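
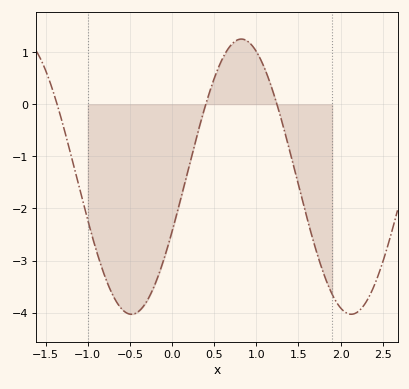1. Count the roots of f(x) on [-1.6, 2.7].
3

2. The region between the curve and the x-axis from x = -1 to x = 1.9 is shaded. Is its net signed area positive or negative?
negative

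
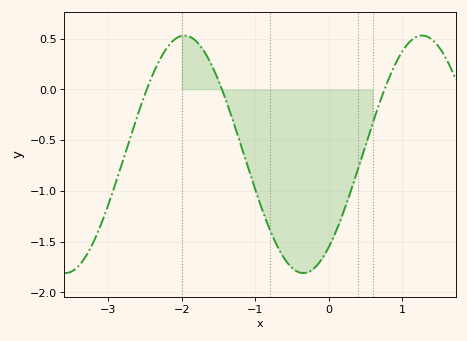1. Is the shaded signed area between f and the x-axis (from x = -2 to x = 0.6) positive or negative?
negative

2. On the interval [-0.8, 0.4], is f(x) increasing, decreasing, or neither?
neither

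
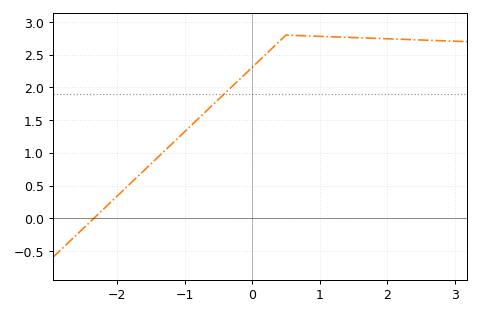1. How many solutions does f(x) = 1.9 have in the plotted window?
1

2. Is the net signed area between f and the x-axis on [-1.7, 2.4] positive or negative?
positive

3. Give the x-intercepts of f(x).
-2.3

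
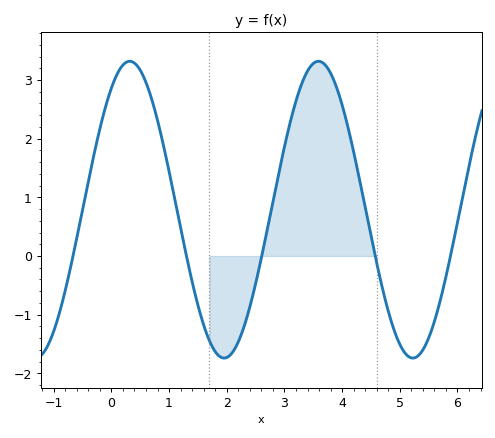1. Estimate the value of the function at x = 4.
2.6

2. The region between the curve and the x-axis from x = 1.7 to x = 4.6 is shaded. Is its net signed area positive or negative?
positive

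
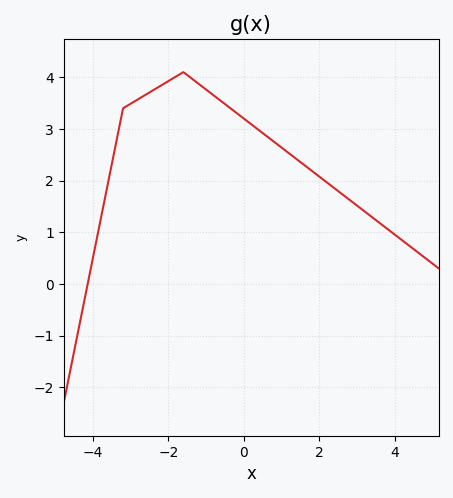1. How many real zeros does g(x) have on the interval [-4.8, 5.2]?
1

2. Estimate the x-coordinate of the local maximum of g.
-1.6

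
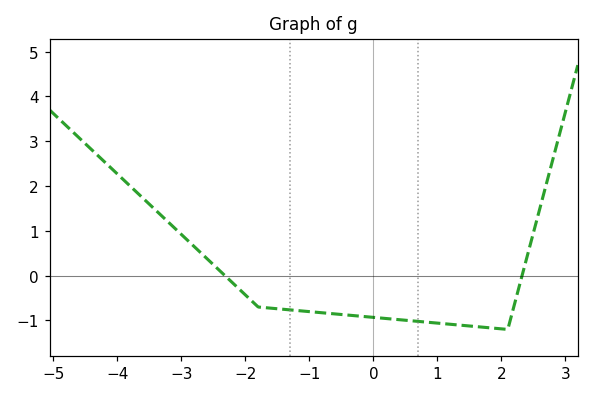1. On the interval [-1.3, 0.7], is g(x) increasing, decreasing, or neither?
decreasing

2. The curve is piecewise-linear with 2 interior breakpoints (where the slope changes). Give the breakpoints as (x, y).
(-1.8, -0.7); (2.1, -1.2)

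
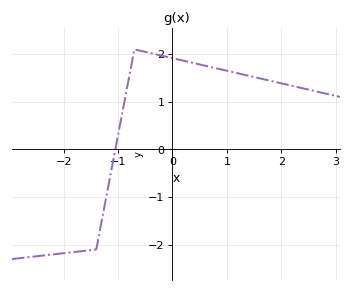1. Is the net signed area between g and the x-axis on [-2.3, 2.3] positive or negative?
positive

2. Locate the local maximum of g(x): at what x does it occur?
-0.698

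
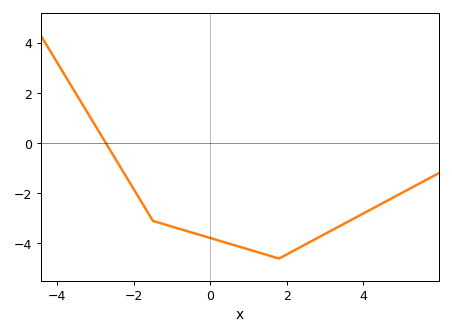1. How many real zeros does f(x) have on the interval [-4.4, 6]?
1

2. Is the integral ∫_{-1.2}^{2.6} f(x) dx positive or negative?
negative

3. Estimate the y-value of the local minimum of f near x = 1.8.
-4.6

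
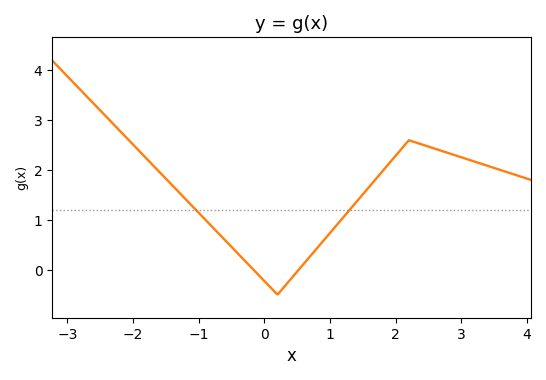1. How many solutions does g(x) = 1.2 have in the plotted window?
2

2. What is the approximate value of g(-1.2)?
1.42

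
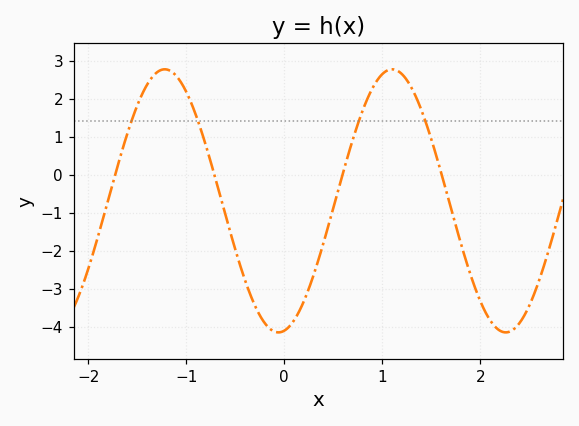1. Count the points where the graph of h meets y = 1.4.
4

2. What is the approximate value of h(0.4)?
-1.8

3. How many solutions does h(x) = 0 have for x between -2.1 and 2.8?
4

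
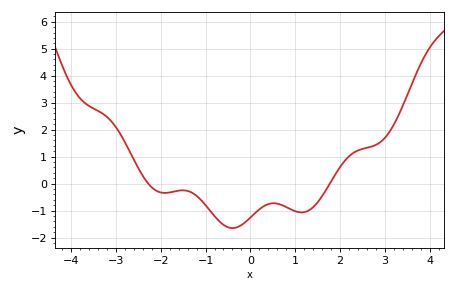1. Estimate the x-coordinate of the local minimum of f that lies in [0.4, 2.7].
1.2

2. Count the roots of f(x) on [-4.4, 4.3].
2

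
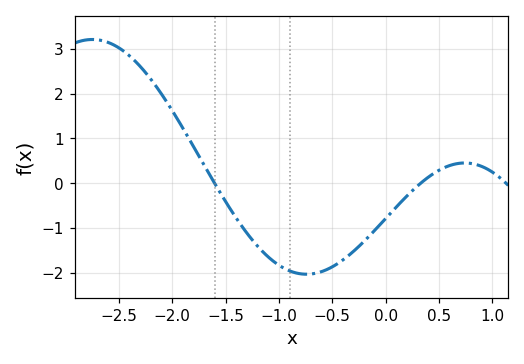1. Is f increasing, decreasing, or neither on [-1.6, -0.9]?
decreasing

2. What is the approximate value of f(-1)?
-1.83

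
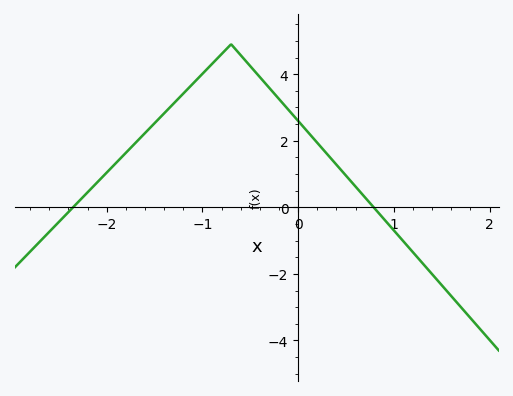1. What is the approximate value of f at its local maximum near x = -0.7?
4.9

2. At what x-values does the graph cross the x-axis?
-2.35, 0.789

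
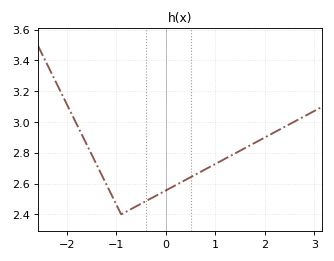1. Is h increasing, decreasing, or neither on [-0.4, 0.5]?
increasing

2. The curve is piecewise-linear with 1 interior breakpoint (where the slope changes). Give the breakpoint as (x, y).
(-0.9, 2.4)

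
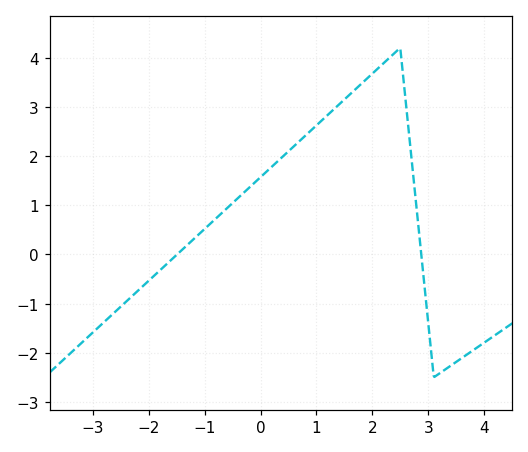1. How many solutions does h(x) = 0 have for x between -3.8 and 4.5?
2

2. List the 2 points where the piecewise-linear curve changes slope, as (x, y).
(2.5, 4.2); (3.1, -2.5)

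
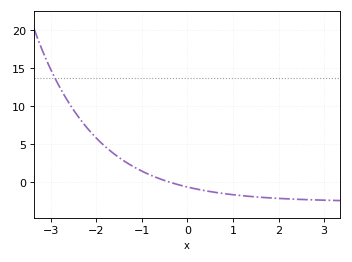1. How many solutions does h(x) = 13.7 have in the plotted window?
1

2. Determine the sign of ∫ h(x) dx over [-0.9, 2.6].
negative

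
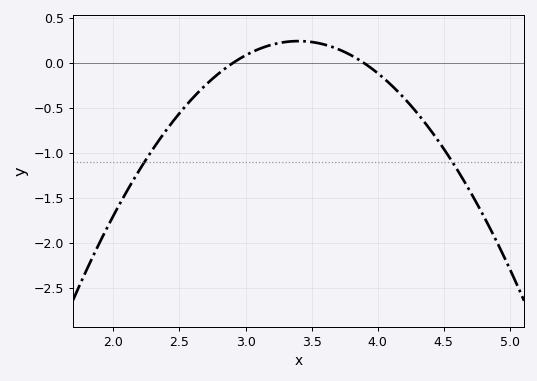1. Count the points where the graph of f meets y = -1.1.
2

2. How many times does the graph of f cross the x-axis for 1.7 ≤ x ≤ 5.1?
2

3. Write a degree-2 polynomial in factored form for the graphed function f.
y = -0.99(x - 2.9)(x - 3.9)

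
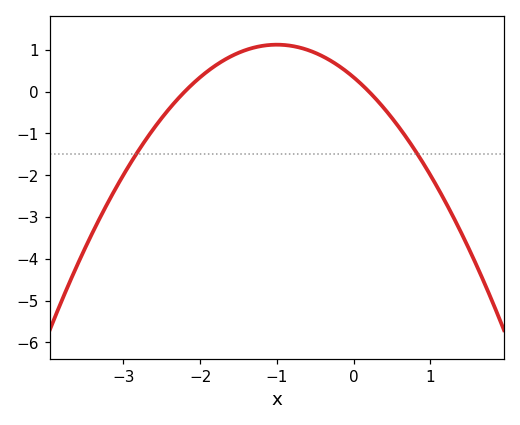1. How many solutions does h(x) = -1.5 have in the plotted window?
2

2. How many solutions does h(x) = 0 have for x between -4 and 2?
2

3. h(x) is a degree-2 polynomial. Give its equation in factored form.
y = -0.78(x + 2.2)(x - 0.2)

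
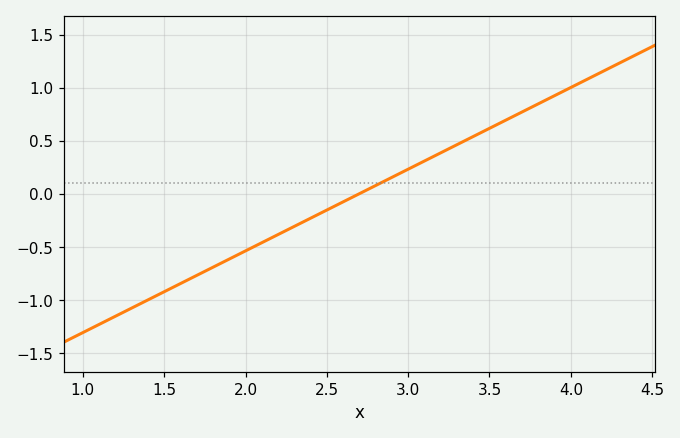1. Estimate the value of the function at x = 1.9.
-0.6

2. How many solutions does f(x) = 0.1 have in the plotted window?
1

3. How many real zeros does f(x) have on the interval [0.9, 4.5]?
1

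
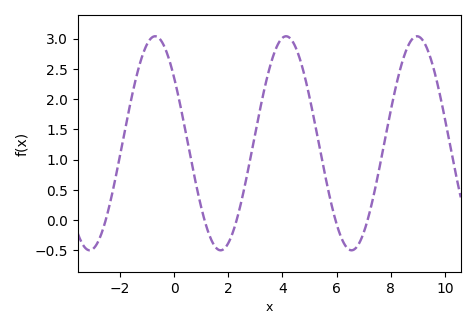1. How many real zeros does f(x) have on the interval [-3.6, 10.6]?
5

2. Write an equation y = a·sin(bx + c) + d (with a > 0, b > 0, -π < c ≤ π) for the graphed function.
y = 1.77sin(1.3x + 2.5) + 1.27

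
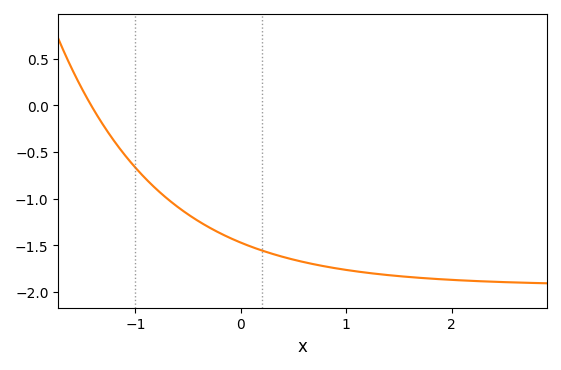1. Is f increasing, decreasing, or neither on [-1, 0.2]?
decreasing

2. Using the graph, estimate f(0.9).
-1.75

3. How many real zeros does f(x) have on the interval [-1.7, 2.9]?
1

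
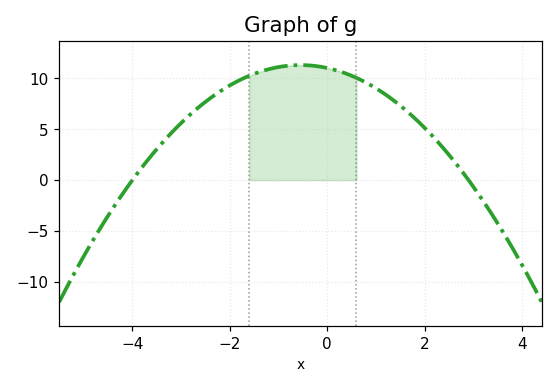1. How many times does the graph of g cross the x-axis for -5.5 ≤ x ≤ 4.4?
2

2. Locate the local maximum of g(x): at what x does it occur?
-0.55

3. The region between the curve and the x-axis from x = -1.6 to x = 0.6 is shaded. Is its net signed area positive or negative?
positive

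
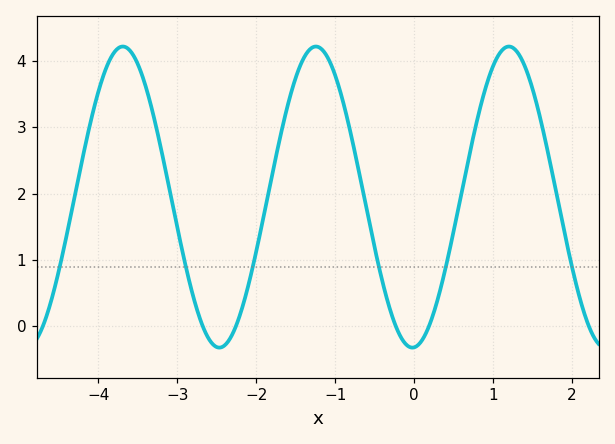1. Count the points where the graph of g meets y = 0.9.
6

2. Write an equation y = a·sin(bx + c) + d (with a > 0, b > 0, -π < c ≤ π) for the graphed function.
y = 2.27sin(2.6x - 1.5) + 1.95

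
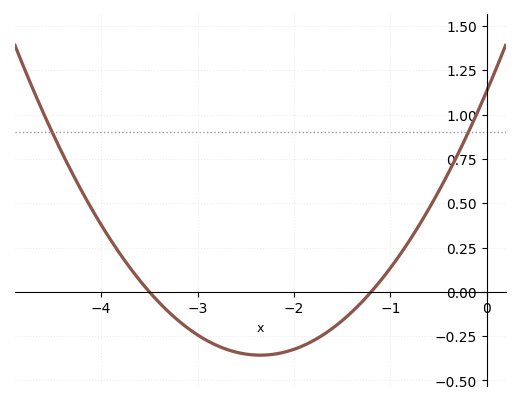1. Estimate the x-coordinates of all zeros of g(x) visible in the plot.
-3.5, -1.2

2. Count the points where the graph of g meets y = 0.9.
2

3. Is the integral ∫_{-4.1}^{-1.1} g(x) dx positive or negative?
negative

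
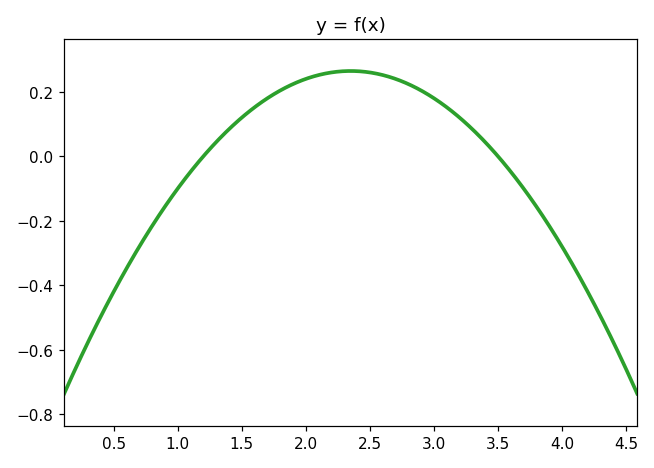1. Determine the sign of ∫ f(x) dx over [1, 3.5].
positive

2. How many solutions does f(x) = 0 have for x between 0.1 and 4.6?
2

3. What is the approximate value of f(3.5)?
0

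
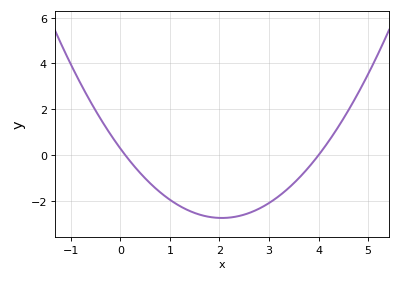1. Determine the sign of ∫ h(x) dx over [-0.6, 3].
negative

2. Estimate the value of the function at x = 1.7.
-2.65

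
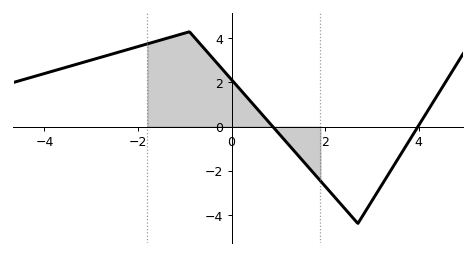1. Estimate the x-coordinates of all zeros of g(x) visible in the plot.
0.8, 4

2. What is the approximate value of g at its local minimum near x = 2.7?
-4.4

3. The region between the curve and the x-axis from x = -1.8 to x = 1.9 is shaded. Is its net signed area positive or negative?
positive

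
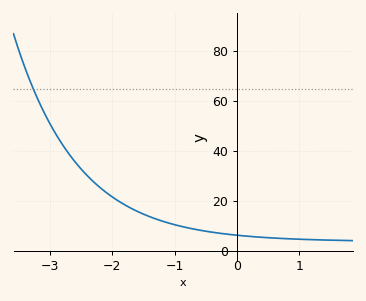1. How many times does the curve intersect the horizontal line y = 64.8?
1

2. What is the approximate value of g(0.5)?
6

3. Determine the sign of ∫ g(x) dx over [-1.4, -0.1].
positive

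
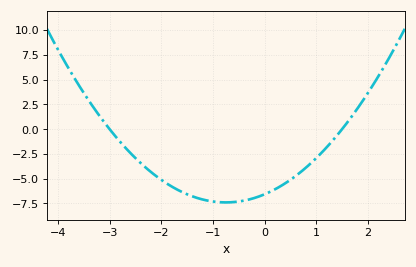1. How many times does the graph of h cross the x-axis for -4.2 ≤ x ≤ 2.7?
2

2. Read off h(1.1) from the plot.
-2.5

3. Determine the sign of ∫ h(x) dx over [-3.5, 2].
negative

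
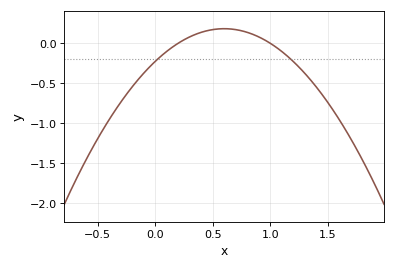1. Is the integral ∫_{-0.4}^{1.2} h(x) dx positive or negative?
negative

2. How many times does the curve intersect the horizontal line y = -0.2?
2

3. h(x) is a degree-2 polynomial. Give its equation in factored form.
y = -1.14(x - 0.2)(x - 1)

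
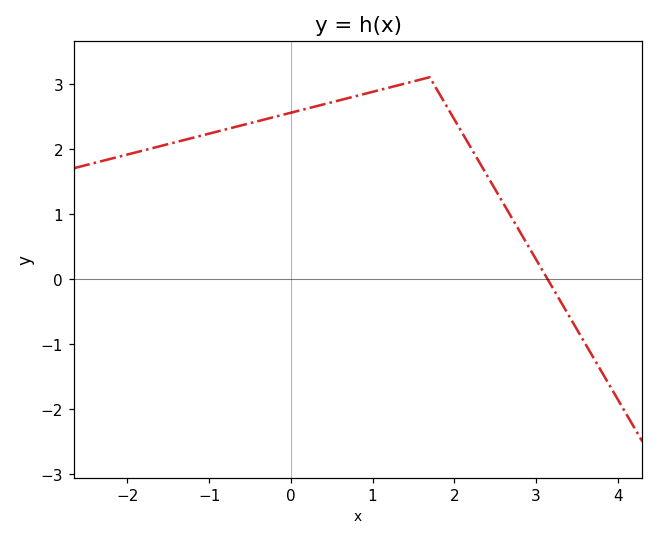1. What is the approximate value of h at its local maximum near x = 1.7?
3.1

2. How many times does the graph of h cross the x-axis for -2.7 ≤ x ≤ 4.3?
1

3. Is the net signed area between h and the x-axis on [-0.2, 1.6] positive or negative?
positive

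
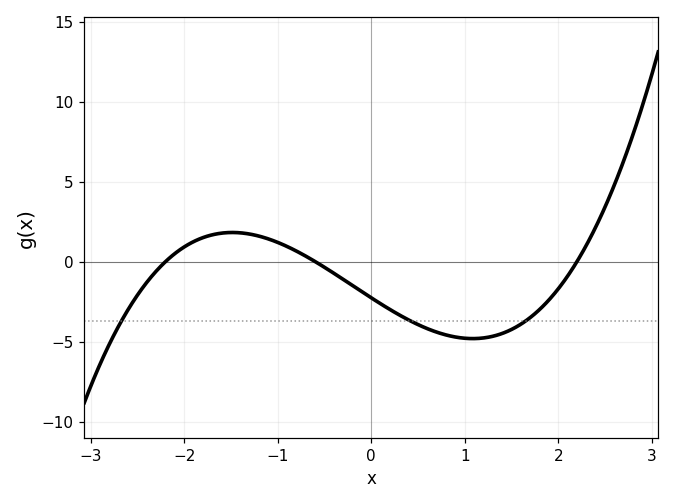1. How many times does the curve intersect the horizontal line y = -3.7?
3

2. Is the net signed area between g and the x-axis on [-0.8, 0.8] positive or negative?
negative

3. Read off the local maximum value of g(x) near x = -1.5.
2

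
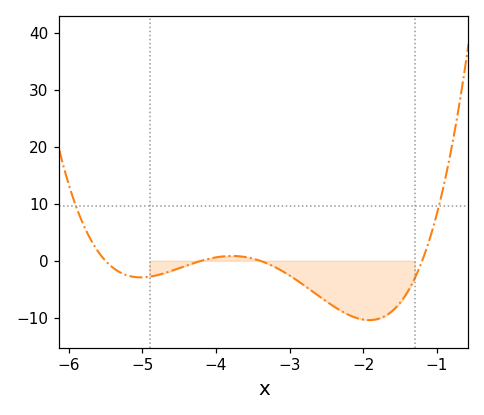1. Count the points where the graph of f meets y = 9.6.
2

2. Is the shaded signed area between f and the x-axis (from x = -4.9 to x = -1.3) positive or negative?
negative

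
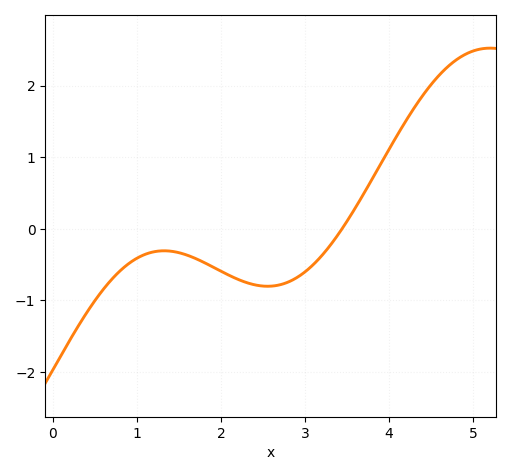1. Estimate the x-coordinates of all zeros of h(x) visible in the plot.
3.4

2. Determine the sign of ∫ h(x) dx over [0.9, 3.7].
negative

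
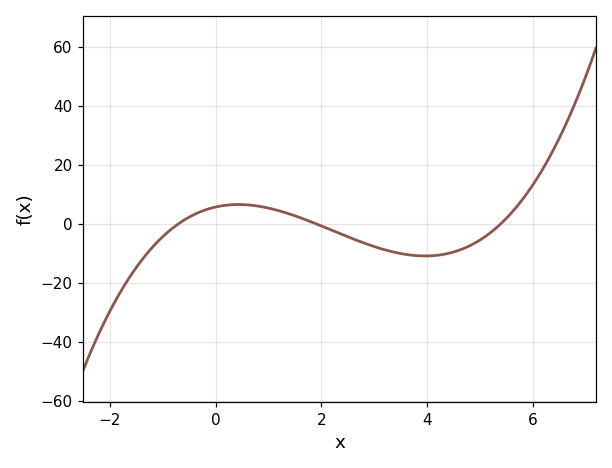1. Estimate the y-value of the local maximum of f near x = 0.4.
6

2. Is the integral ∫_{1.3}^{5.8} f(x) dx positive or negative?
negative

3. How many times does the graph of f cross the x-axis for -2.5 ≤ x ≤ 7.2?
3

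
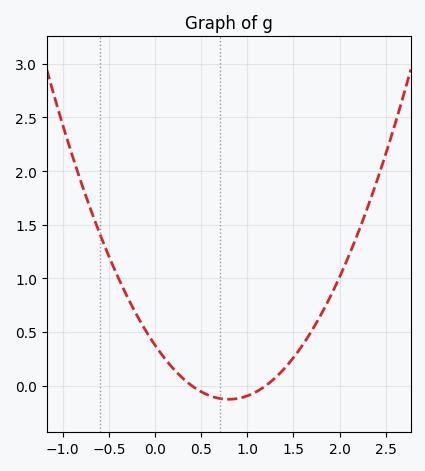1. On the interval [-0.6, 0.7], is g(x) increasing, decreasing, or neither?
decreasing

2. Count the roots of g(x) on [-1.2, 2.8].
2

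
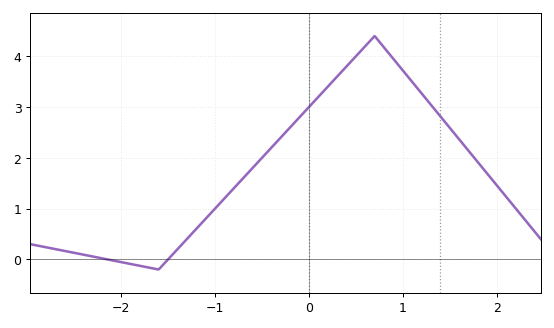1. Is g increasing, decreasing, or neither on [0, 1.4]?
neither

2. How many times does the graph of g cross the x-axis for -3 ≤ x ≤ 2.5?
2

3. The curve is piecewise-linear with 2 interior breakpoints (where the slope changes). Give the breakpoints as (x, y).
(-1.6, -0.2); (0.7, 4.4)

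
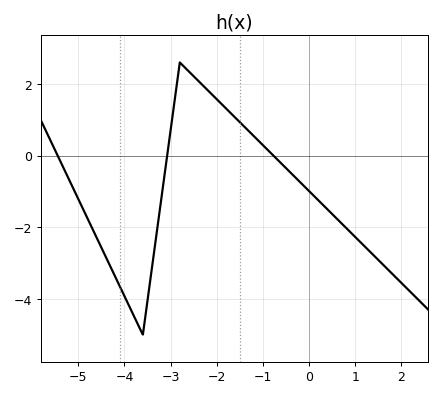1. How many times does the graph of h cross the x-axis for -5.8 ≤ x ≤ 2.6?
3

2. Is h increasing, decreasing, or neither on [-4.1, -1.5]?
neither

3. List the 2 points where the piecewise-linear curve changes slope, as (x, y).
(-3.6, -5); (-2.8, 2.6)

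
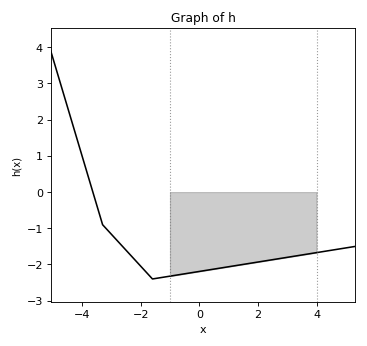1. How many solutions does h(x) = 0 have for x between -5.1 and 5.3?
1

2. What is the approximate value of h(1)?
-2.06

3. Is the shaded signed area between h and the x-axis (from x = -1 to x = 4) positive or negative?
negative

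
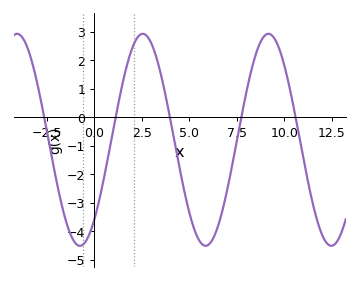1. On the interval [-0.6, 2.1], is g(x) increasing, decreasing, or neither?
increasing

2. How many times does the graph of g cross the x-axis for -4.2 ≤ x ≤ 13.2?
5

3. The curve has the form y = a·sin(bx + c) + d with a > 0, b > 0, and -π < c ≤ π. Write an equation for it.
y = 3.72sin(0.95x - 0.862) - 0.8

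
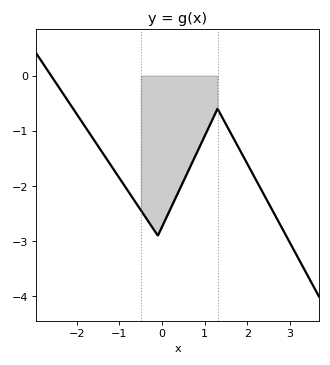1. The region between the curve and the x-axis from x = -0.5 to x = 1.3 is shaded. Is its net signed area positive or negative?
negative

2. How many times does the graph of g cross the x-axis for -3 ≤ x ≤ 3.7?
1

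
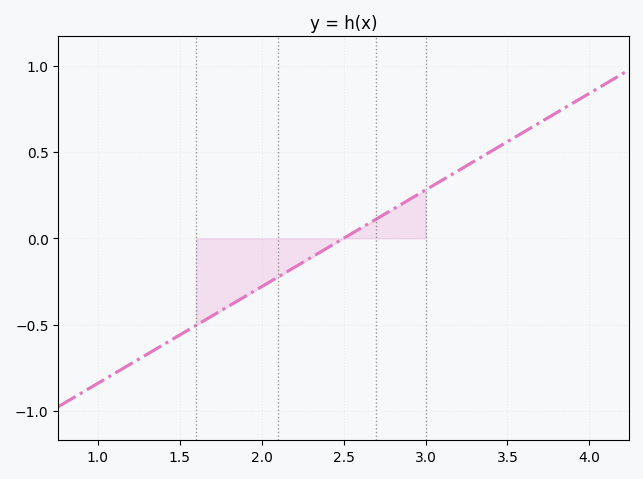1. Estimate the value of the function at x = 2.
-0.3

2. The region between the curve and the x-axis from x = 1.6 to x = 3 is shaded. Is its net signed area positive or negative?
negative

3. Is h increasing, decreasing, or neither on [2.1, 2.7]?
increasing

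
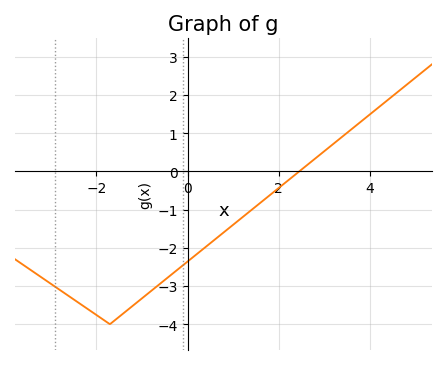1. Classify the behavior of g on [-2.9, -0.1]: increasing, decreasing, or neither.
neither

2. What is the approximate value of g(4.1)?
1.59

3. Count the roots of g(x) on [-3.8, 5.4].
1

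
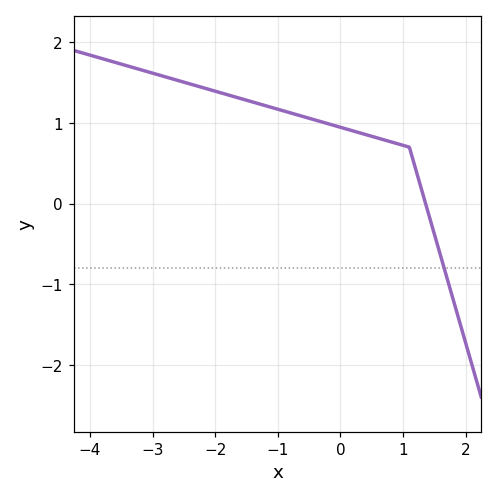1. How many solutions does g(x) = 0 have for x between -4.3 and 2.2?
1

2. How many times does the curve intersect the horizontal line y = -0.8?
1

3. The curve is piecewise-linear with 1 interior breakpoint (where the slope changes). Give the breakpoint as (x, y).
(1.1, 0.7)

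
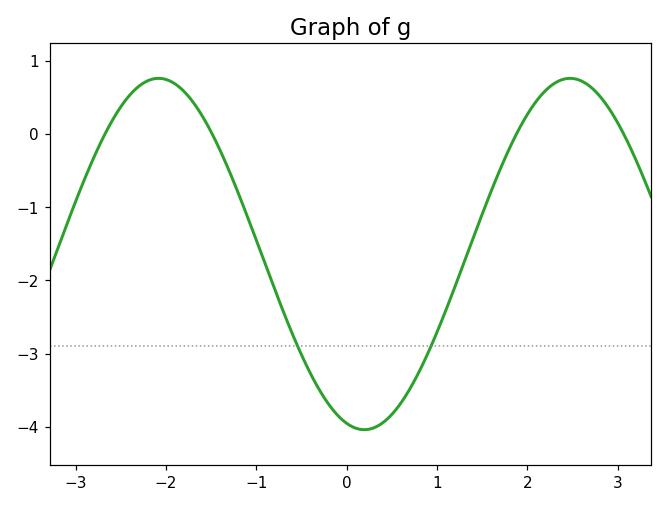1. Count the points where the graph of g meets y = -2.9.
2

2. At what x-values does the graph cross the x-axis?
-2.67, -1.49, 1.88, 3.07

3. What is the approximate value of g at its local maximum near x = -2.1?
0.76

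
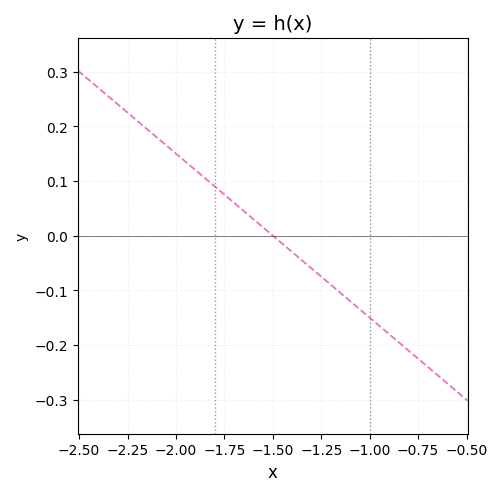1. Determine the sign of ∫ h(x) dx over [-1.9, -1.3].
positive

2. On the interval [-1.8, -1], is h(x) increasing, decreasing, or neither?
decreasing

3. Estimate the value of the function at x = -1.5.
0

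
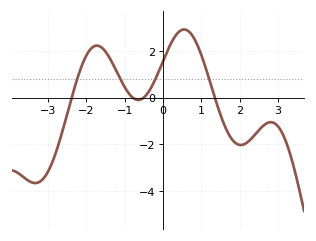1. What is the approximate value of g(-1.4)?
1.74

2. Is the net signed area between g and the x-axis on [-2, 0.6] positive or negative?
positive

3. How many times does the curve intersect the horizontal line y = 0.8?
4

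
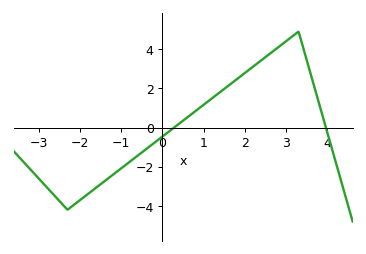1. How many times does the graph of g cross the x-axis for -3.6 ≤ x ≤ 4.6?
2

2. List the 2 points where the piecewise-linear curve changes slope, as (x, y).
(-2.3, -4.2); (3.3, 4.9)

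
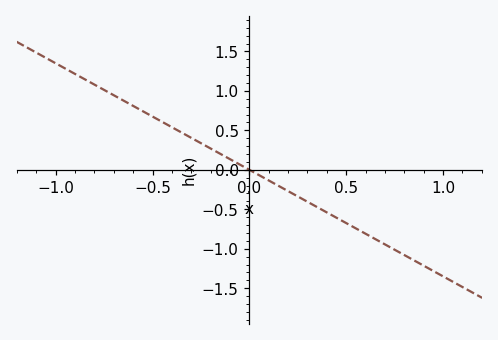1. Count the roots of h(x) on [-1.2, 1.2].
1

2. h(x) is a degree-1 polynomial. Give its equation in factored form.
y = -1.35(x - 0)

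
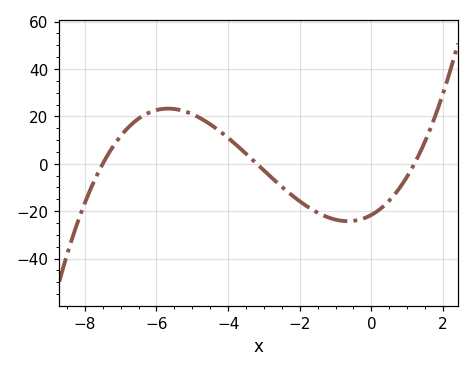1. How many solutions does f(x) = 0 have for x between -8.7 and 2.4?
3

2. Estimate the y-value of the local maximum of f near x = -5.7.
23.3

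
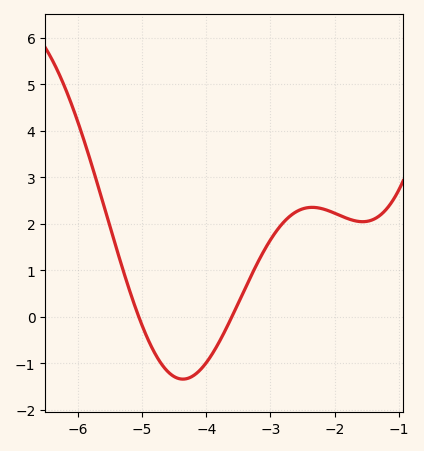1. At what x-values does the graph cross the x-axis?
-5.05, -3.6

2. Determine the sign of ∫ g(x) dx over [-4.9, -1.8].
positive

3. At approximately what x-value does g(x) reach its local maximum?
-2.35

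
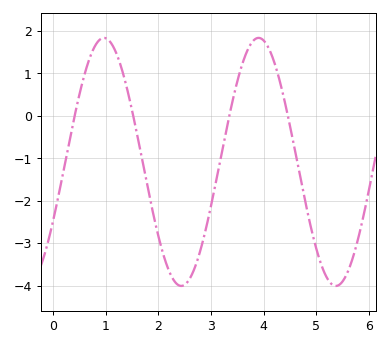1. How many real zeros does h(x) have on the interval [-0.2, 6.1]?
4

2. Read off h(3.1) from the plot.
-1.53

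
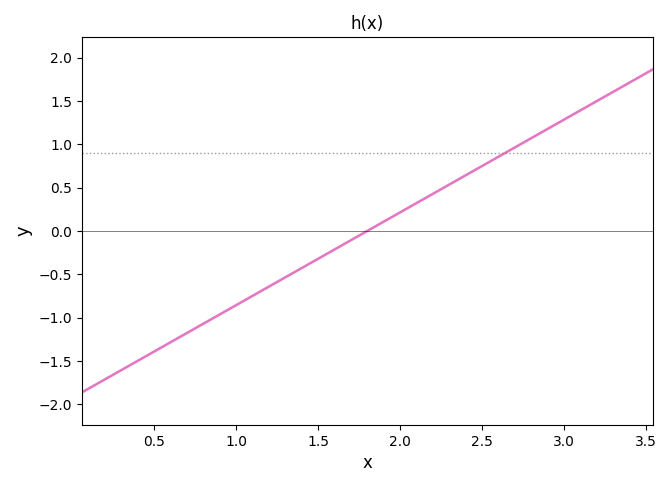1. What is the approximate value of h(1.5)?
-0.321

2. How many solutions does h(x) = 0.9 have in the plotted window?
1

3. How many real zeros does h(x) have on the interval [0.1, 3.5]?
1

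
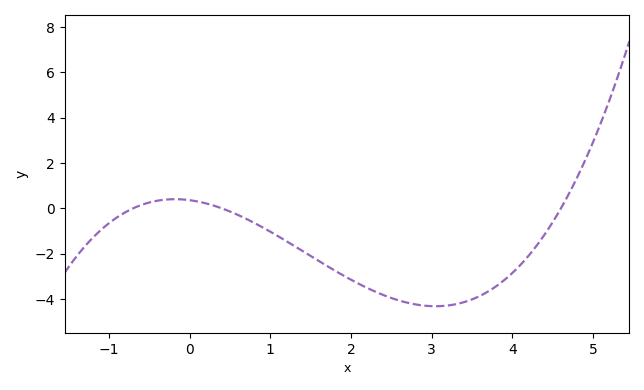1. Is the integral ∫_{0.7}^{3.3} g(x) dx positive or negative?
negative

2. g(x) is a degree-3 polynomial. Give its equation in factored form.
y = 0.28(x + 0.7)(x - 0.4)(x - 4.6)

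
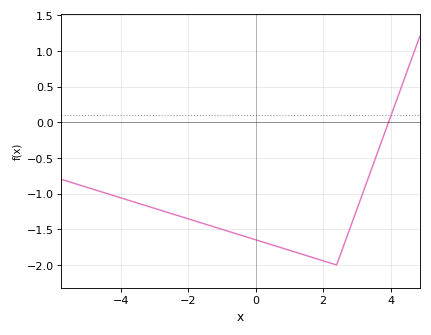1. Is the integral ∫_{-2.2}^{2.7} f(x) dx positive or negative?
negative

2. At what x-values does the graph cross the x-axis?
4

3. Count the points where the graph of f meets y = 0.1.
1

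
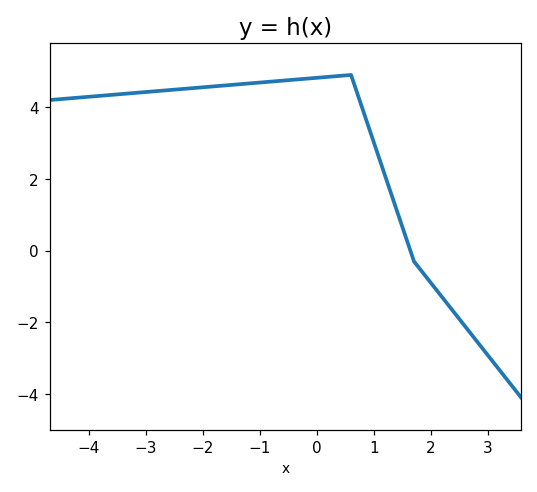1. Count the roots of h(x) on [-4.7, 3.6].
1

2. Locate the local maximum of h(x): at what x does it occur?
0.596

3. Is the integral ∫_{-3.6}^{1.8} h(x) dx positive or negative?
positive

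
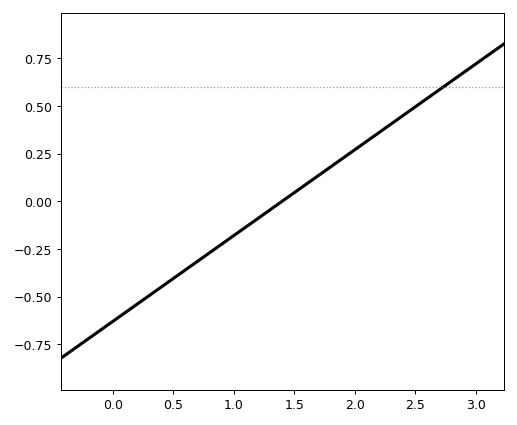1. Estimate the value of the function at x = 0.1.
-0.585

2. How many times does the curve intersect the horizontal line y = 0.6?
1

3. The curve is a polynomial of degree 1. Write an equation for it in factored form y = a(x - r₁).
y = 0.45(x - 1.4)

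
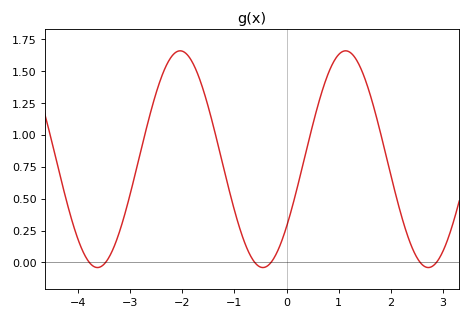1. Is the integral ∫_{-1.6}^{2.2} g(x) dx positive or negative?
positive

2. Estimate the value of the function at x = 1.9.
0.853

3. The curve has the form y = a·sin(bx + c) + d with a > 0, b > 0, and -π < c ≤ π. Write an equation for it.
y = 0.85sin(1.98x - 0.672) + 0.81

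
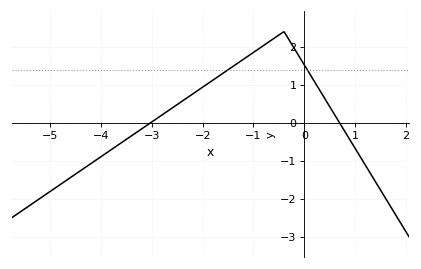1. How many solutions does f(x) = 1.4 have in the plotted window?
2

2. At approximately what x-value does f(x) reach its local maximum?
-0.403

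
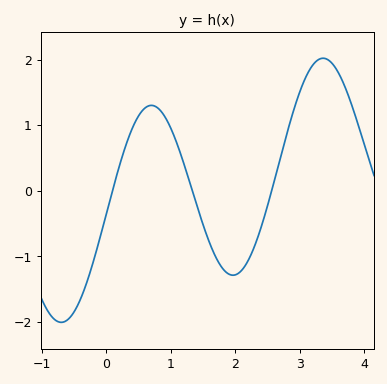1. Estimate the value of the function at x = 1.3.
0.108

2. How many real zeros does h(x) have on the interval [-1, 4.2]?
3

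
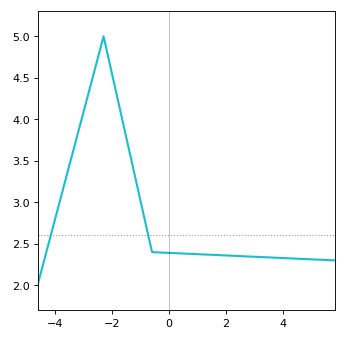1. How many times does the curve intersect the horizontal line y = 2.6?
2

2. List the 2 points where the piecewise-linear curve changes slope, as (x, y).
(-2.3, 5); (-0.6, 2.4)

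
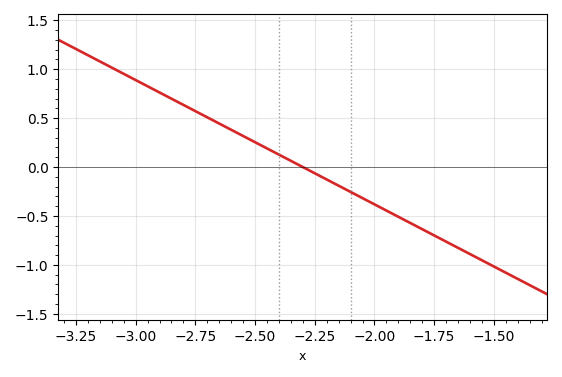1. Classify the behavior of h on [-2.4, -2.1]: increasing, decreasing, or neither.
decreasing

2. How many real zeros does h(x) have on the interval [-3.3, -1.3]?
1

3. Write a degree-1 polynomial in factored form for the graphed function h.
y = -1.27(x + 2.3)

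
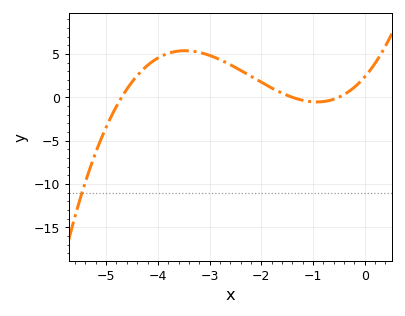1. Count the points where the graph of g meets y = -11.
1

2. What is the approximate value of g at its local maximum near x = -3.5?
5.5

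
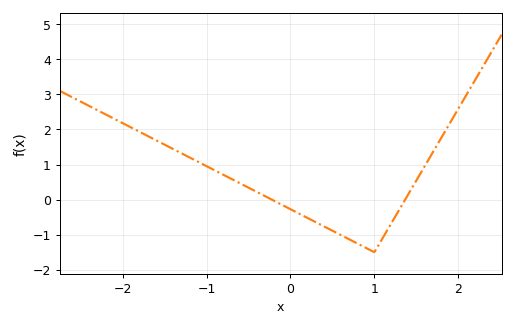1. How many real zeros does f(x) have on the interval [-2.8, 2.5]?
2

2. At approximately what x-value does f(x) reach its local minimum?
1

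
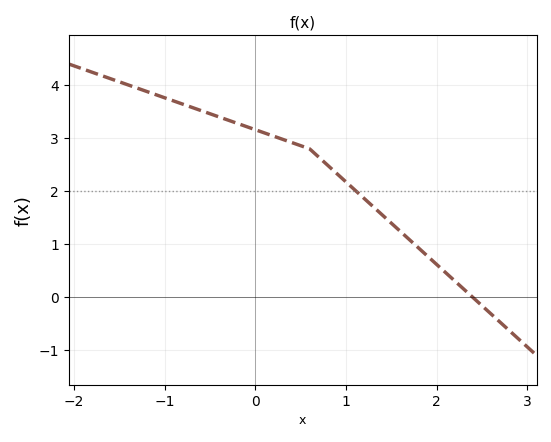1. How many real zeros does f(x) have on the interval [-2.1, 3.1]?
1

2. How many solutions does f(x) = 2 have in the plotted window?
1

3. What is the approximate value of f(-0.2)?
3.3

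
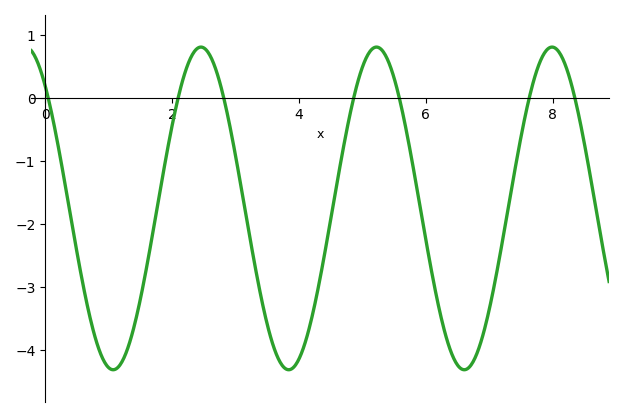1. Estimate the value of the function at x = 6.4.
-4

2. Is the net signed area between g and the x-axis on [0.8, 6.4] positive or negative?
negative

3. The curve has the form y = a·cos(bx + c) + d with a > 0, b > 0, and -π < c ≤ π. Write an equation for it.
y = 2.56cos(2.3x + 0.71) - 1.75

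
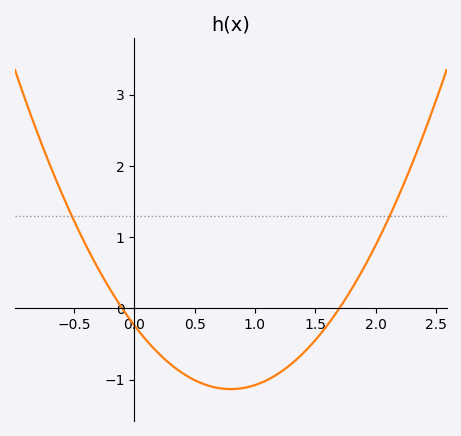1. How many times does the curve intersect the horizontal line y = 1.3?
2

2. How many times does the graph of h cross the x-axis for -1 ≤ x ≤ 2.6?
2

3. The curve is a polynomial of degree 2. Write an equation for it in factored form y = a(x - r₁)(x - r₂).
y = 1.4(x + 0.1)(x - 1.7)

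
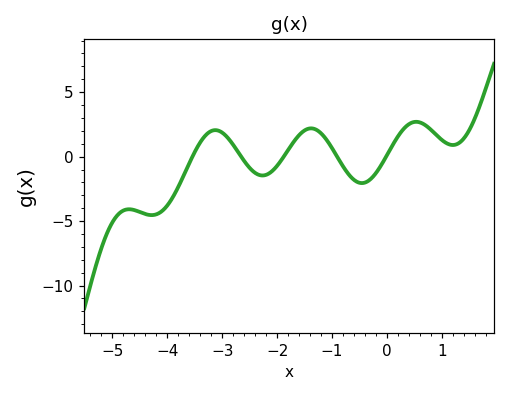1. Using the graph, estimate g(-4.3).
-4.54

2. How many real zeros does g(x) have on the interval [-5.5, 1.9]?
5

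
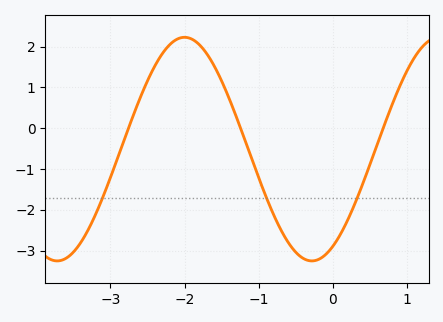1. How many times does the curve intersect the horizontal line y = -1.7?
3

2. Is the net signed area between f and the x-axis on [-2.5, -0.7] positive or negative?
positive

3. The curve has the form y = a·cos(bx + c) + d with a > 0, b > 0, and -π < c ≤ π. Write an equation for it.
y = 2.74cos(1.8x - 2.6) - 0.51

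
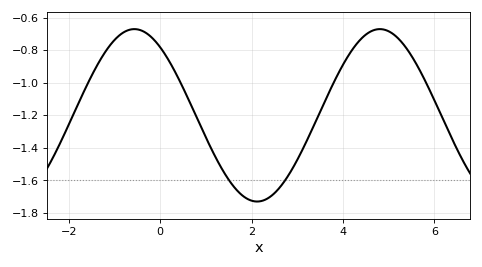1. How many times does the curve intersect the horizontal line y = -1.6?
2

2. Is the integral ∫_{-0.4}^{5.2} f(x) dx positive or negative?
negative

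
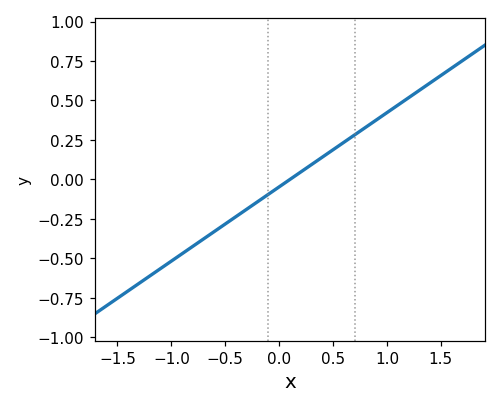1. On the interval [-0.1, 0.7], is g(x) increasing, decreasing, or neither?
increasing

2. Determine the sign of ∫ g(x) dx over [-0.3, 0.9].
positive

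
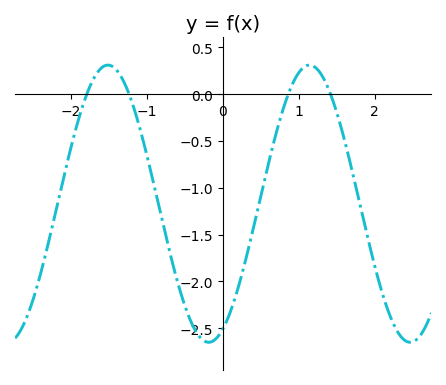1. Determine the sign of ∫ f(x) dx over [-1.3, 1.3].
negative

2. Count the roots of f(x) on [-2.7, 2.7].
4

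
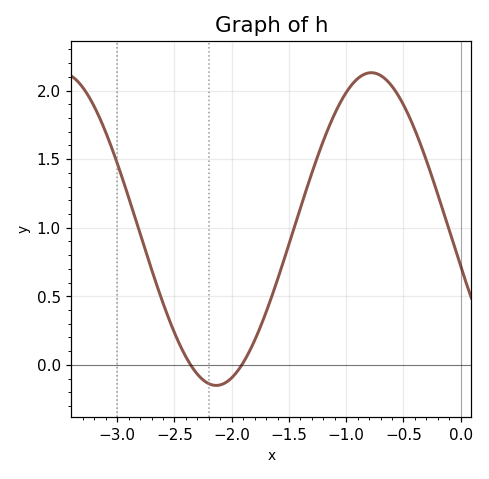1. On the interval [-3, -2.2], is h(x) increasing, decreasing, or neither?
decreasing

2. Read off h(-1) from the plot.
2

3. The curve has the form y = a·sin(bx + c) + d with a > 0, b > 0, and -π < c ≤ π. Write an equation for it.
y = 1.14sin(2.3x - 2.9) + 0.99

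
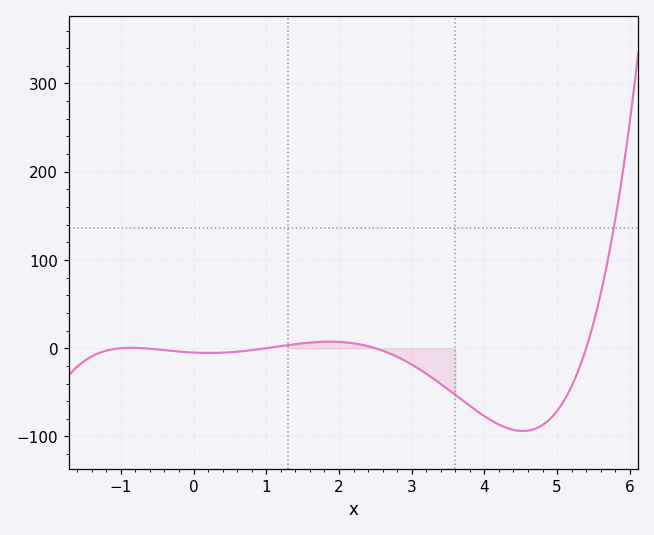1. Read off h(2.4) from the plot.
2.3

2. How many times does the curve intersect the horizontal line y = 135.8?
1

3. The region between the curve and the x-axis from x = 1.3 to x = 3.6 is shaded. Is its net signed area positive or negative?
negative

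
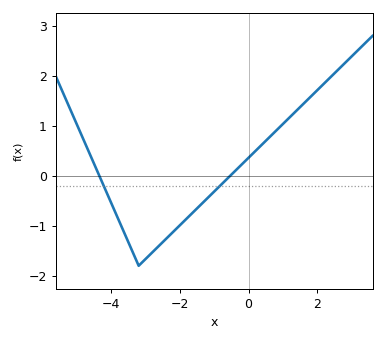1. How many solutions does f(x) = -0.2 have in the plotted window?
2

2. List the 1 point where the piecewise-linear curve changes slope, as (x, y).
(-3.2, -1.8)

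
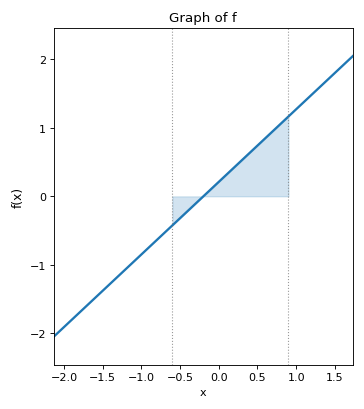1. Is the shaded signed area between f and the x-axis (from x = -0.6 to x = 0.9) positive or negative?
positive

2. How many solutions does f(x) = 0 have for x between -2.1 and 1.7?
1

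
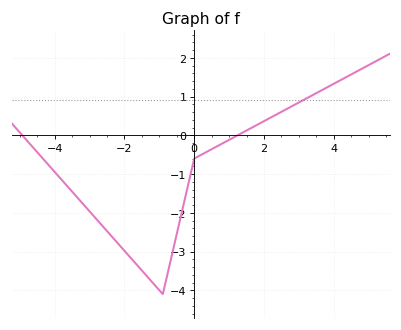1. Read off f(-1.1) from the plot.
-3.9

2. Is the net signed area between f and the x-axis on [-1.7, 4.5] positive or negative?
negative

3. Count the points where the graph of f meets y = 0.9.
1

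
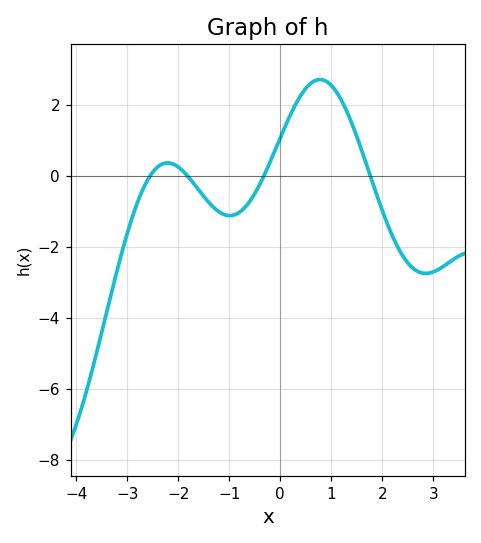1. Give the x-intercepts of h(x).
-2.55, -1.82, -0.324, 1.77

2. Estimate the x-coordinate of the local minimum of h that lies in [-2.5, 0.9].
-0.989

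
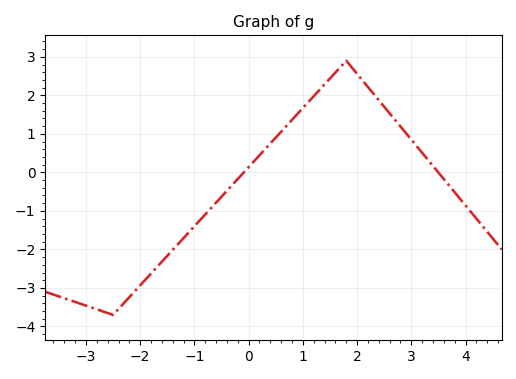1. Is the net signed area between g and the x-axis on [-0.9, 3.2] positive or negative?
positive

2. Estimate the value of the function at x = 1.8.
2.9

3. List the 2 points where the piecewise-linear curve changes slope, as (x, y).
(-2.5, -3.7); (1.8, 2.9)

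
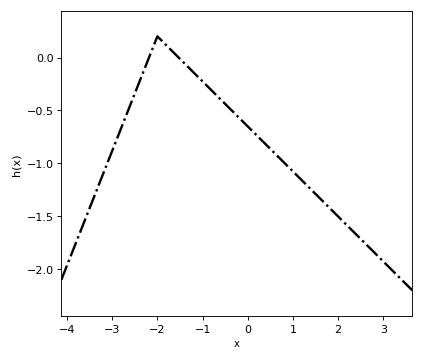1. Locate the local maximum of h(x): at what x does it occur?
-2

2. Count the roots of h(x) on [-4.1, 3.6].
2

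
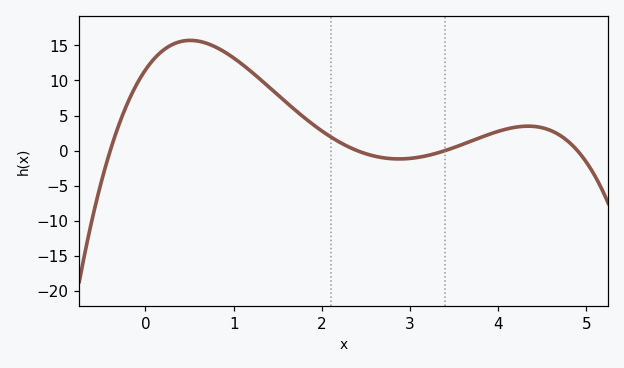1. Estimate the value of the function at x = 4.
2.74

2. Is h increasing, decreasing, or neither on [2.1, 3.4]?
neither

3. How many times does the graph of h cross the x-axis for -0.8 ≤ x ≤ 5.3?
4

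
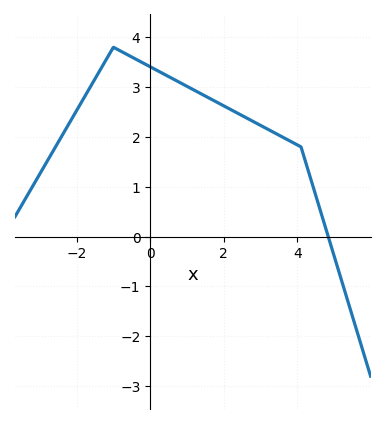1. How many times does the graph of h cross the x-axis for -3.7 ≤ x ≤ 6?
1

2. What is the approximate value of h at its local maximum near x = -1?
3.8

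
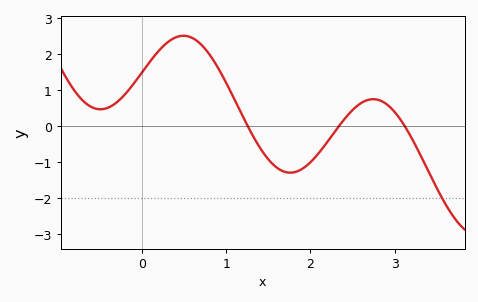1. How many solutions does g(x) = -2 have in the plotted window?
1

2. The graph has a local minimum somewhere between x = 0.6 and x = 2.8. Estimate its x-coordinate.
1.8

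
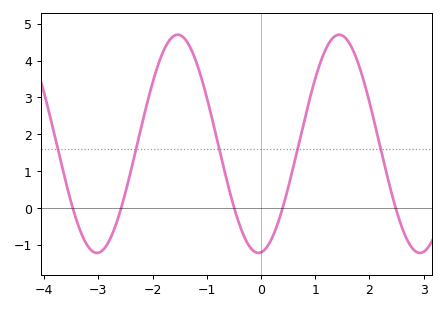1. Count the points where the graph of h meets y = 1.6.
5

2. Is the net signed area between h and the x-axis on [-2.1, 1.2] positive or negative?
positive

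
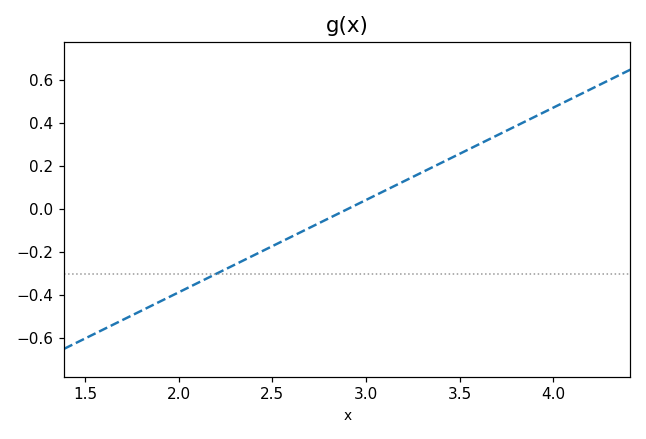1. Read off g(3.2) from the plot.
0.129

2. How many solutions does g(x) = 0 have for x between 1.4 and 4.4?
1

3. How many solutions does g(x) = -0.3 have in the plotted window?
1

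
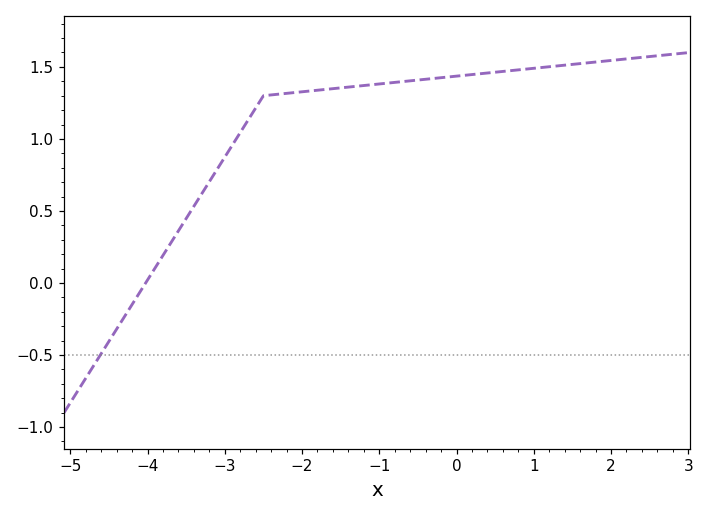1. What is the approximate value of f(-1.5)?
1.35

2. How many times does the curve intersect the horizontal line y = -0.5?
1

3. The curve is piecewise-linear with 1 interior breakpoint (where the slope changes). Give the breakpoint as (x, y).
(-2.5, 1.3)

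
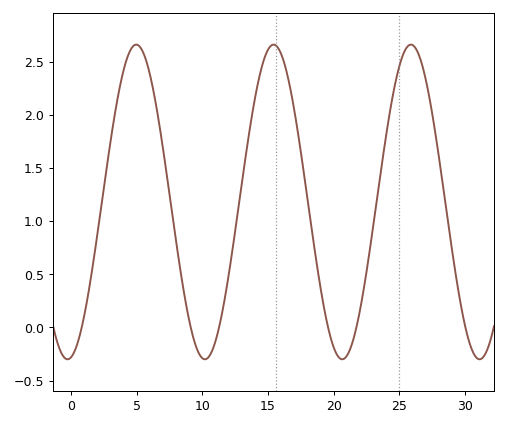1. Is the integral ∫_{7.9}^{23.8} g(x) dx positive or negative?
positive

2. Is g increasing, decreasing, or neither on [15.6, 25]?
neither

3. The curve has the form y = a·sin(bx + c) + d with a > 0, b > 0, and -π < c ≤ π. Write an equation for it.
y = 1.48sin(0.6x - 1.4) + 1.18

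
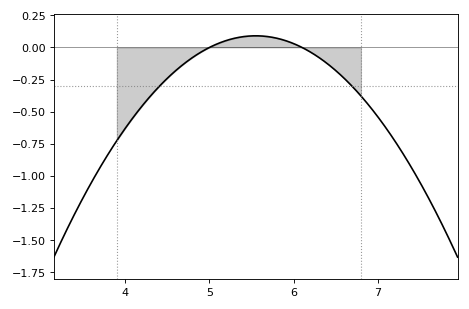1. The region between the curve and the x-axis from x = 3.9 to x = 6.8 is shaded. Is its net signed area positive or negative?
negative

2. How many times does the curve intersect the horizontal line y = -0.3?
2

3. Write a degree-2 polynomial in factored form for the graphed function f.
y = -0.3(x - 5)(x - 6.1)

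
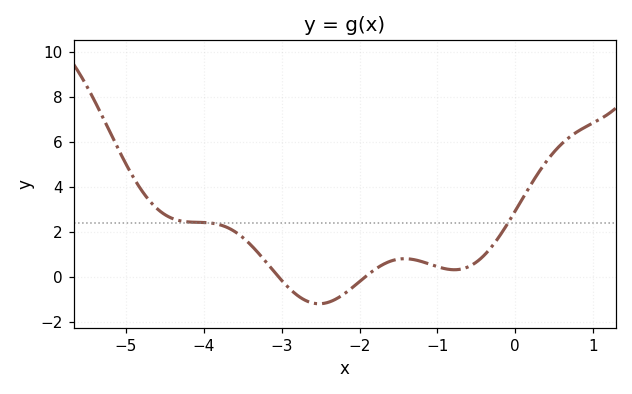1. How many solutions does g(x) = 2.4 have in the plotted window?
2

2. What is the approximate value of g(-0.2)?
1.82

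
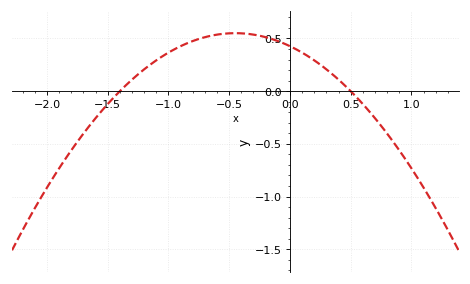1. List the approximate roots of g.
-1.4, 0.5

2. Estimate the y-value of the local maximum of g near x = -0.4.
0.551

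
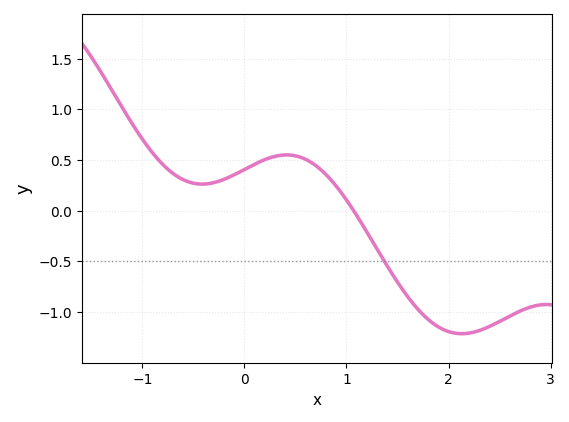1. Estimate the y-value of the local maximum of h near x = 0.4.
0.55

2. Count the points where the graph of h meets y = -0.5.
1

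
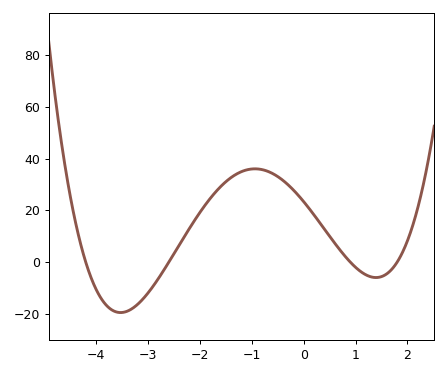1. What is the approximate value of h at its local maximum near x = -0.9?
36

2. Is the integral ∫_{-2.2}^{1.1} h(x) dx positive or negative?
positive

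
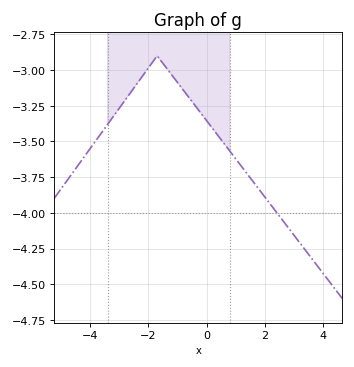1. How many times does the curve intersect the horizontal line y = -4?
1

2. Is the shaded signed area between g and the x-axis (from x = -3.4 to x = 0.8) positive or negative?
negative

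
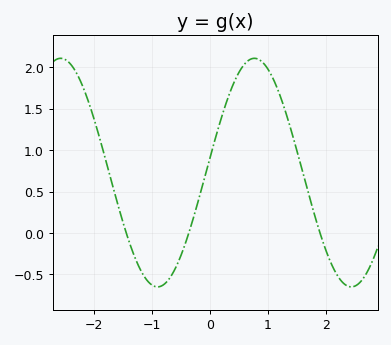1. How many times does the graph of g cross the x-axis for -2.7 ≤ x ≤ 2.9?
3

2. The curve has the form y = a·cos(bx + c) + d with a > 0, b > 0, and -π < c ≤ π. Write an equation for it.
y = 1.38cos(1.88x - 1.44) + 0.73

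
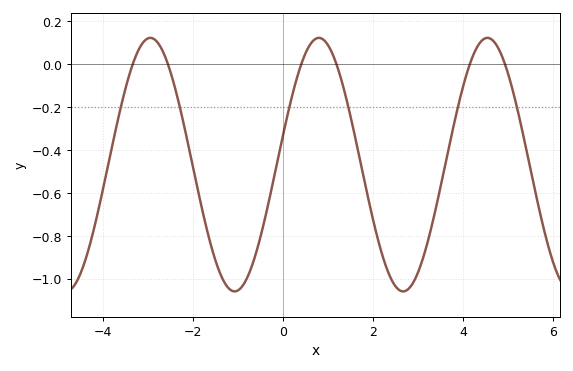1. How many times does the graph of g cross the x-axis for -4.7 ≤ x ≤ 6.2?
6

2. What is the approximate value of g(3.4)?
-0.667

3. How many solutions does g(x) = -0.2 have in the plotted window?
6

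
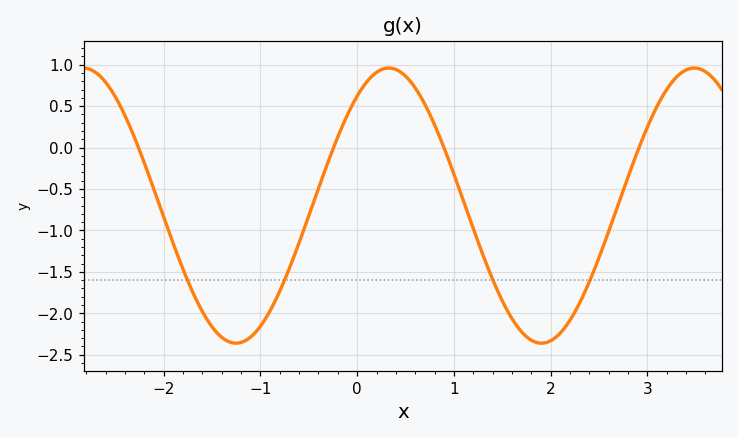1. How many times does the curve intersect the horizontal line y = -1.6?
4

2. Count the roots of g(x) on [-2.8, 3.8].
4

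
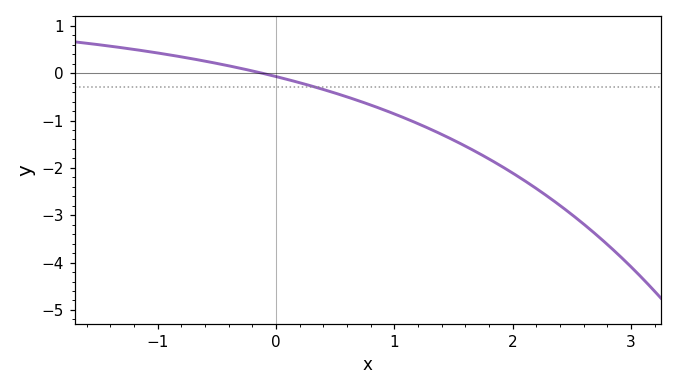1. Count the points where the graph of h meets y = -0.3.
1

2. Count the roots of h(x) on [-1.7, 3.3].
1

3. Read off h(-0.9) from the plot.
0.388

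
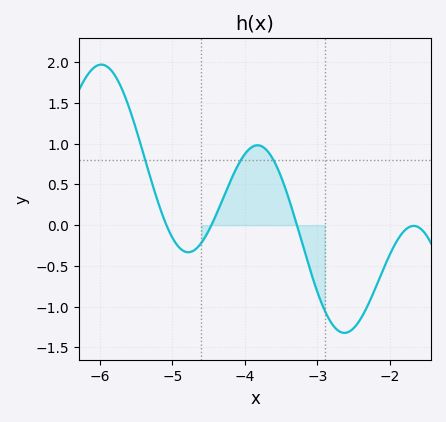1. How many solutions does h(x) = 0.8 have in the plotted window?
3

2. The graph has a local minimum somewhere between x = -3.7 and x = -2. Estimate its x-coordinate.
-2.6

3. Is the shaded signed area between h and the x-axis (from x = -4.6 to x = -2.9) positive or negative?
positive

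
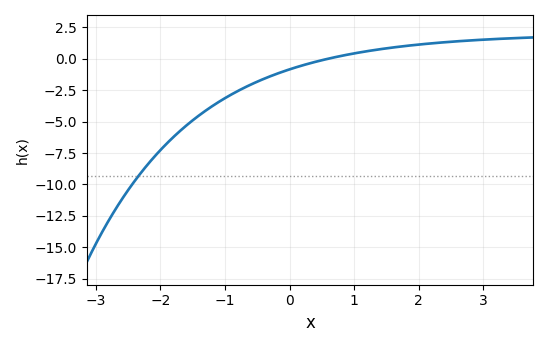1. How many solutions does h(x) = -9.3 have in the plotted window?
1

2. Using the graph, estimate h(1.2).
0.606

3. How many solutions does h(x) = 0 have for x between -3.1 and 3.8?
1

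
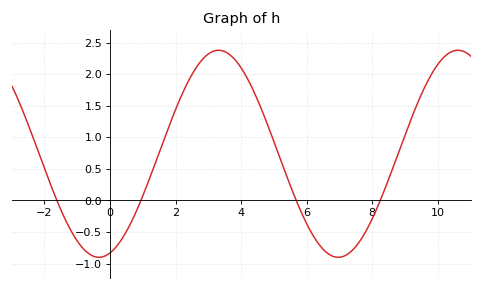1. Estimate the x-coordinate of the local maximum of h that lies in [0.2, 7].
3.4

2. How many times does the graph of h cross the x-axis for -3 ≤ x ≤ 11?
4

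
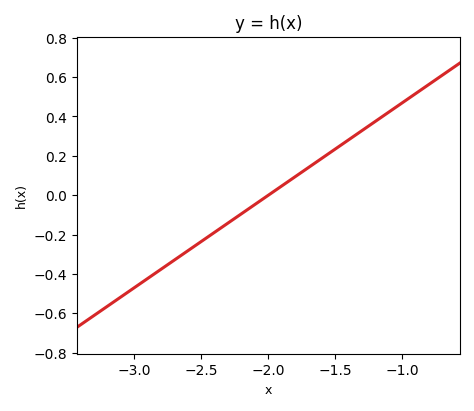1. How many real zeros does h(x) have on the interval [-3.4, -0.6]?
1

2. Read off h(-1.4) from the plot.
0.28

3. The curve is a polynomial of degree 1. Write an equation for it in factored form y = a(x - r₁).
y = 0.47(x + 2)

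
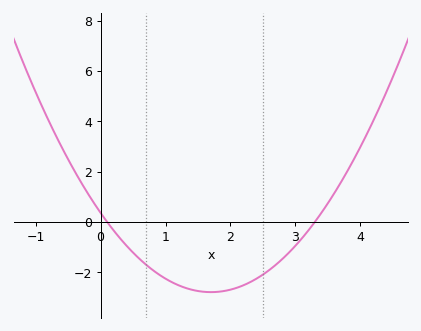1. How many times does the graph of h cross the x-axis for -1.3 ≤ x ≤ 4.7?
2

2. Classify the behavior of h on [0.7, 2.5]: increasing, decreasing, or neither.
neither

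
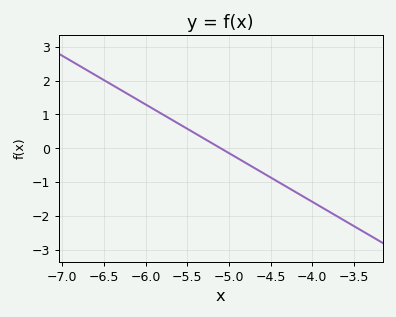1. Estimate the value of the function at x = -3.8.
-1.9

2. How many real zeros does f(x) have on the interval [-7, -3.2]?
1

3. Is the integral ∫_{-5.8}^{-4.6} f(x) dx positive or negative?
positive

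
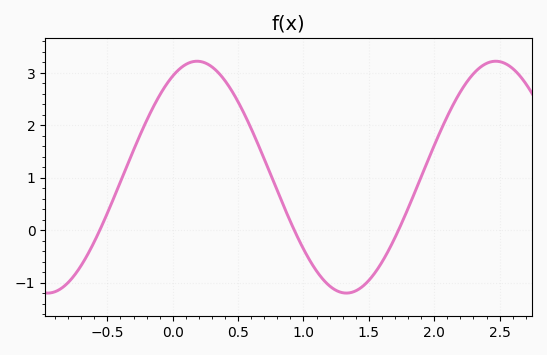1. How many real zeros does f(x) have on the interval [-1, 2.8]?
3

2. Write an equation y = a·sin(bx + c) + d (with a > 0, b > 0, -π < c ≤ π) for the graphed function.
y = 2.21sin(2.75x + 1.06) + 1.01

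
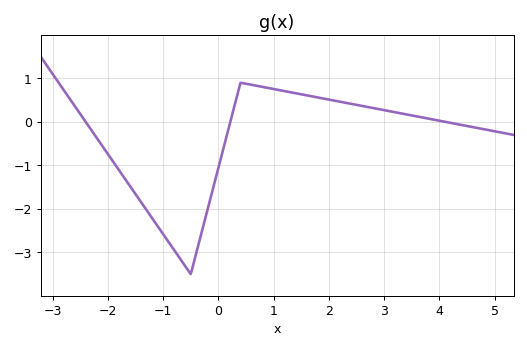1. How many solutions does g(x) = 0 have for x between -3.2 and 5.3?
3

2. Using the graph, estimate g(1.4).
0.657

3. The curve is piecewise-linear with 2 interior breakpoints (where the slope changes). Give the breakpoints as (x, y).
(-0.5, -3.5); (0.4, 0.9)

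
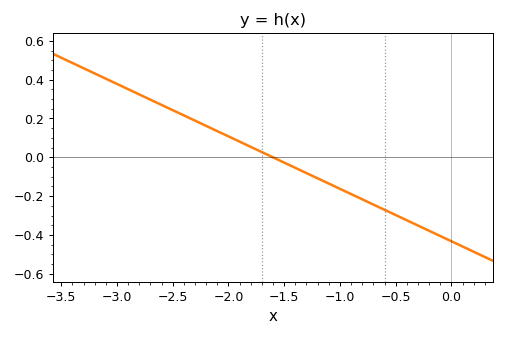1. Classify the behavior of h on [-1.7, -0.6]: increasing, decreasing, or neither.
decreasing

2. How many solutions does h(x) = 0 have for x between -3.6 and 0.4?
1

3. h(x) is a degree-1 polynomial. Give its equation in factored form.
y = -0.27(x + 1.6)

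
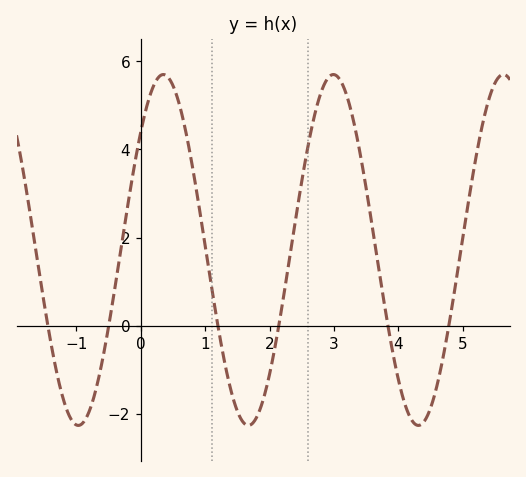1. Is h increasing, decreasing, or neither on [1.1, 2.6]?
neither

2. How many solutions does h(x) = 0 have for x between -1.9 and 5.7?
6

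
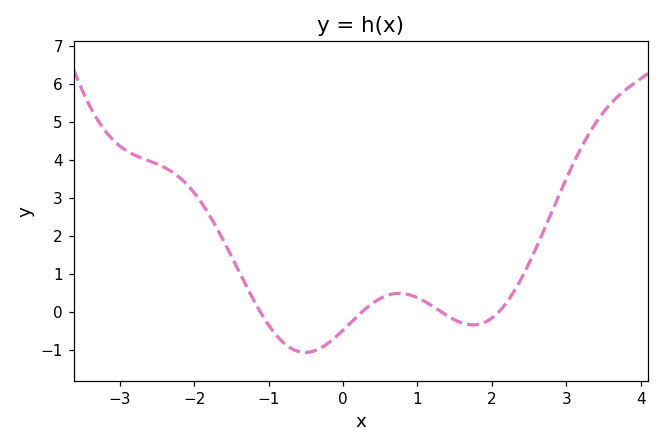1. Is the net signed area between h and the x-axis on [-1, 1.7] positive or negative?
negative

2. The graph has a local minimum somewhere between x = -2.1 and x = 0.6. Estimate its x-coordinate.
-0.51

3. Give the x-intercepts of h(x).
-1.11, 0.255, 1.32, 2.09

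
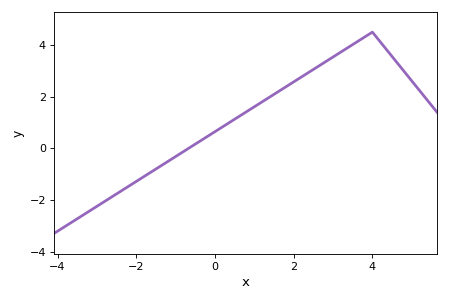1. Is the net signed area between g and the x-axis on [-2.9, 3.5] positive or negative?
positive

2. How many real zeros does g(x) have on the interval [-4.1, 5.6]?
1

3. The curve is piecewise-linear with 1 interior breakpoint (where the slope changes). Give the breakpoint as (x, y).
(4, 4.5)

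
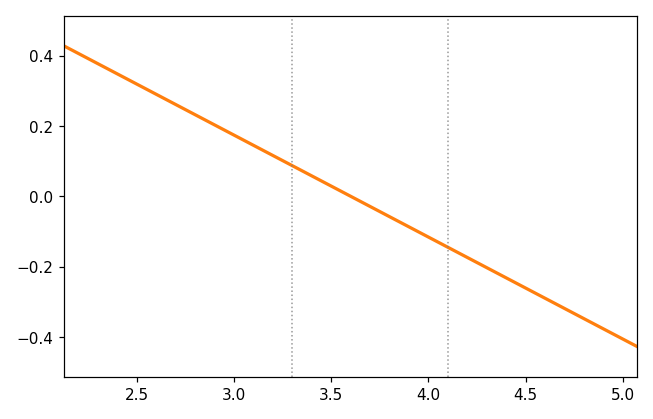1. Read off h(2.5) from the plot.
0.319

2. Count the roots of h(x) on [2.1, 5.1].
1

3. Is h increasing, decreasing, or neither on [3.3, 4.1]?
decreasing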